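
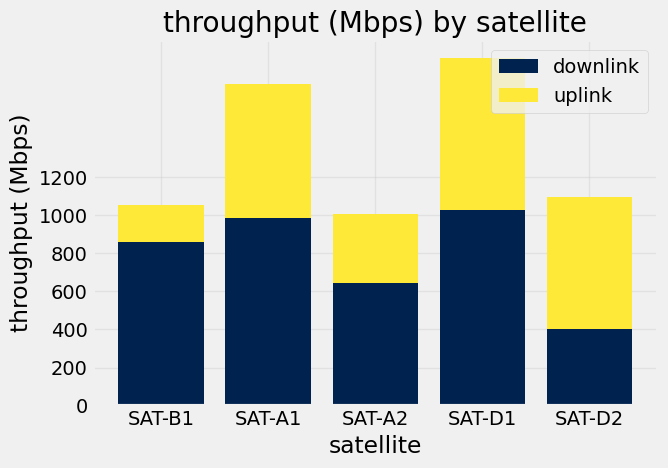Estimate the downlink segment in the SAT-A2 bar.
downlink top ≈ 600, bottom ≈ 0; segment ≈ 600.

≈ 600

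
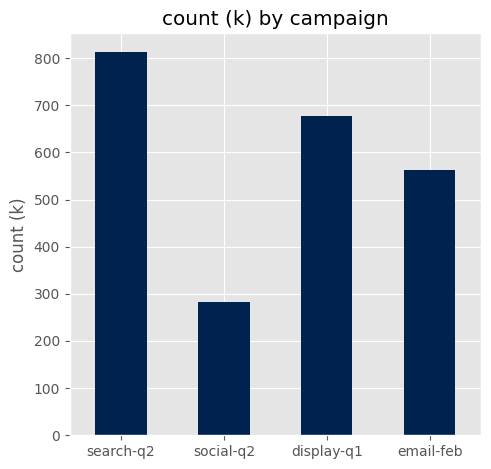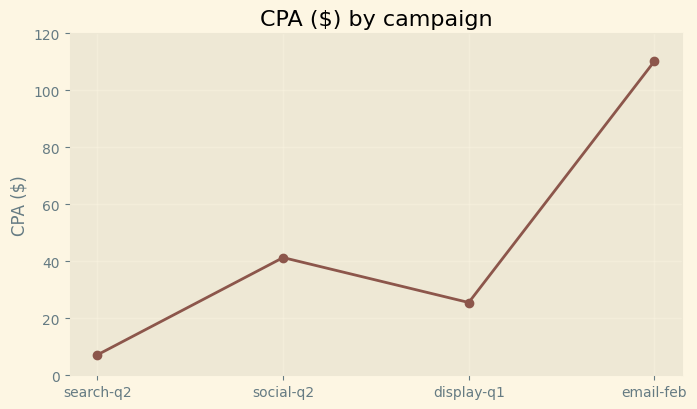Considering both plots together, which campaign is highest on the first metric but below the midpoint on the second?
search-q2

Chart 2 median CPA ($) ≈ 40; below-median campaigns: search-q2, display-q1. Among those, search-q2 has the highest count (k) (≈ 800).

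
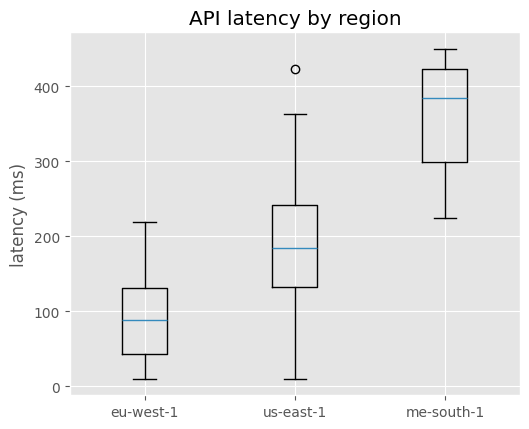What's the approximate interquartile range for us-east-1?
Q3 ≈ 250, Q1 ≈ 125; IQR ≈ 125.

≈ 125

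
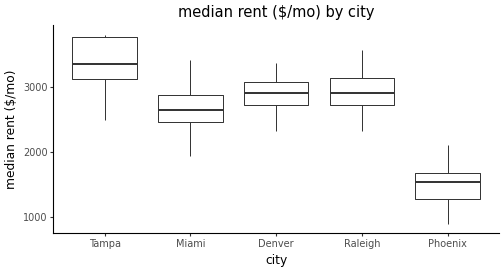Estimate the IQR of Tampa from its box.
≈ 600

Q3 ≈ 3800, Q1 ≈ 3200; IQR ≈ 600.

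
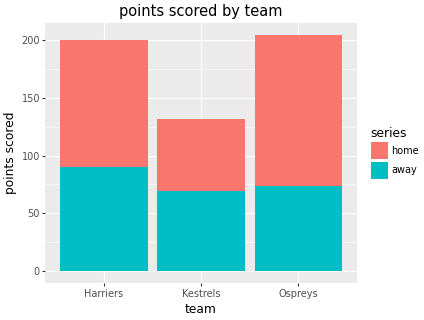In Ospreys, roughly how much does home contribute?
home top ≈ 200, bottom ≈ 80; segment ≈ 120.

≈ 120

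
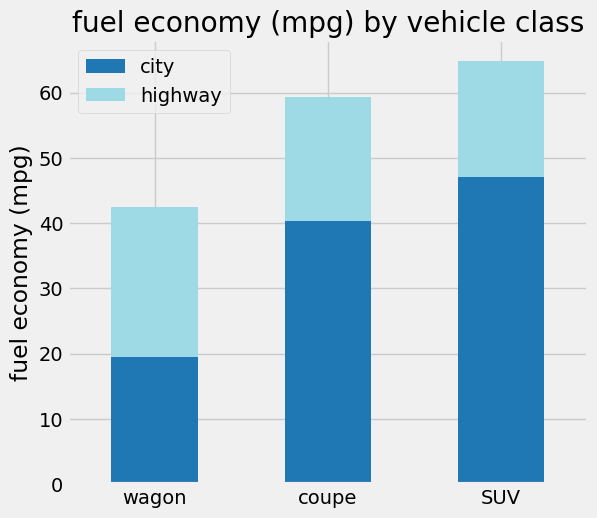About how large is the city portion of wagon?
≈ 20

city top ≈ 20, bottom ≈ 0; segment ≈ 20.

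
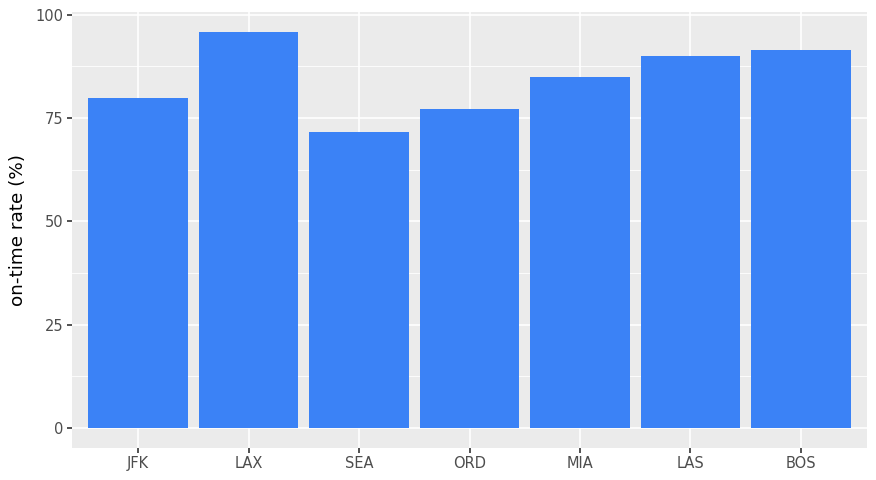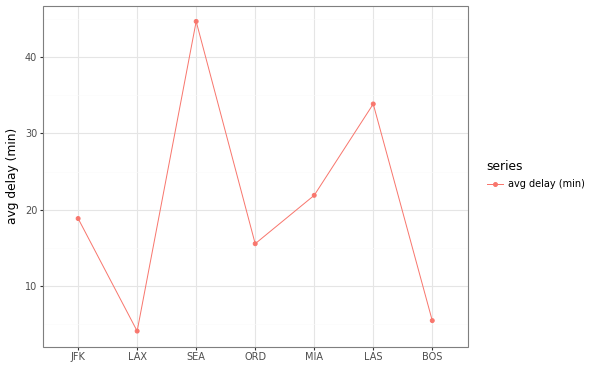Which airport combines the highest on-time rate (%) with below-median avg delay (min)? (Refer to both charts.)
Chart 2 median avg delay (min) ≈ 20; below-median airports: LAX, ORD, BOS. Among those, LAX has the highest on-time rate (%) (≈ 100).

LAX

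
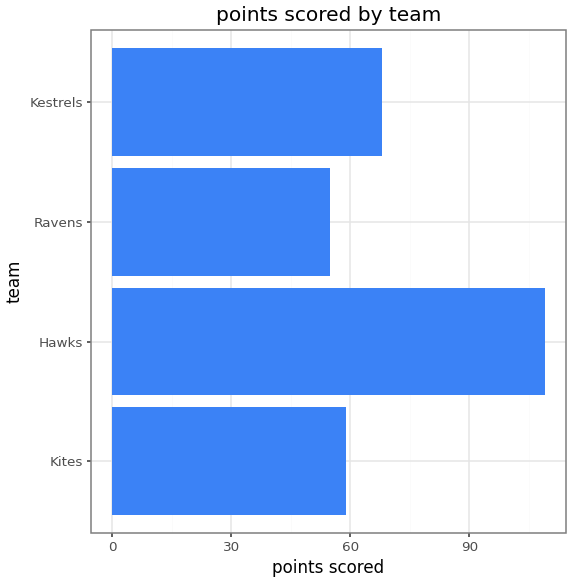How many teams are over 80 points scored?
Above 80: Hawks.

1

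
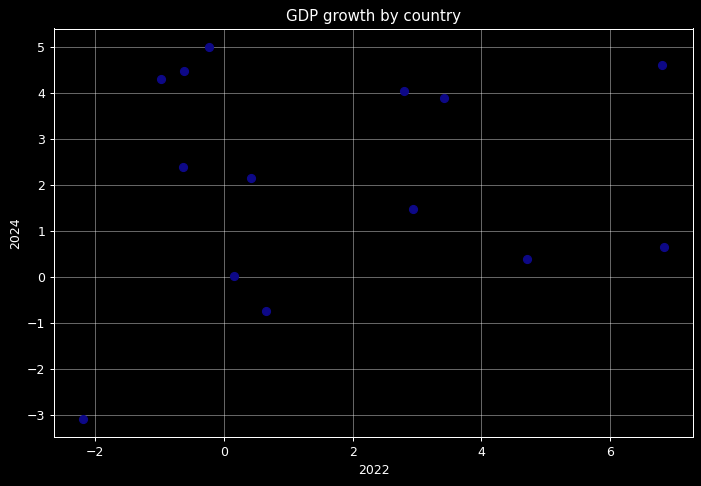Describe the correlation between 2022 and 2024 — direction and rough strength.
no clear correlation

Points are roughly uncorrelated; weak (|r| ≈ 0.1).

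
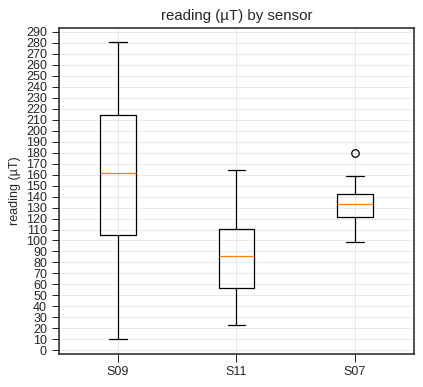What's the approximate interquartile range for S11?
Q3 ≈ 110, Q1 ≈ 60; IQR ≈ 50.

≈ 50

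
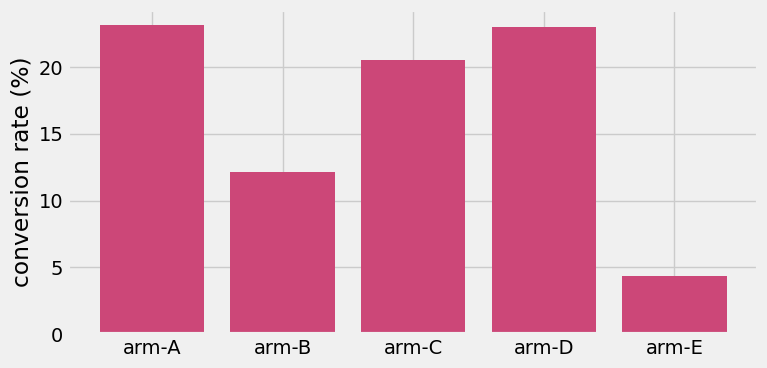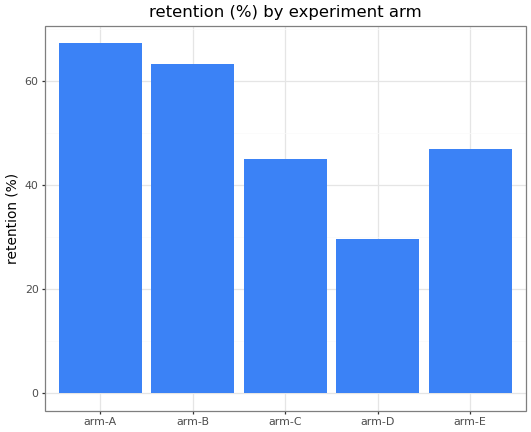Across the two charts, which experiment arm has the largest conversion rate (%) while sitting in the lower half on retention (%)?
Chart 2 median retention (%) ≈ 50; below-median experiment arms: arm-C, arm-D. Among those, arm-D has the highest conversion rate (%) (≈ 25).

arm-D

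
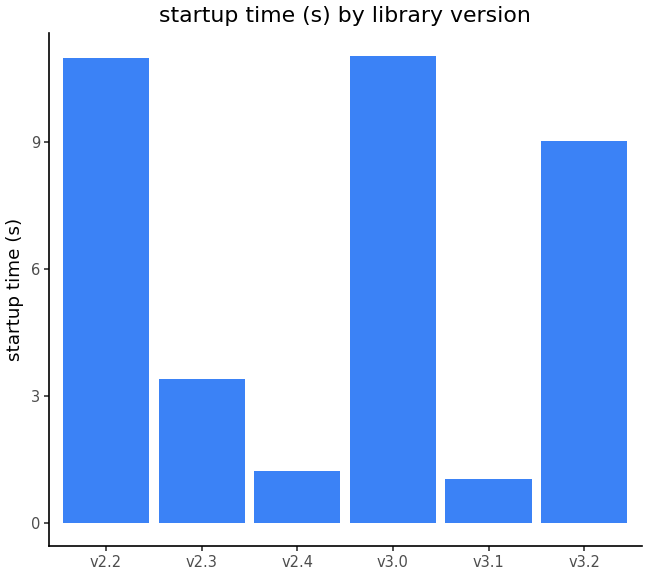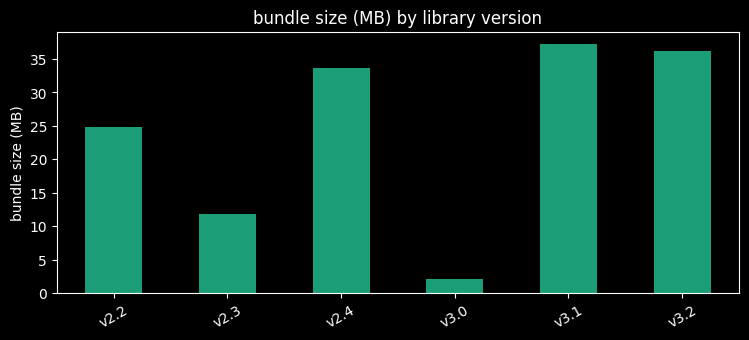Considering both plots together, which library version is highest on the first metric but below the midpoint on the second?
v3.0

Chart 2 median bundle size (MB) ≈ 30; below-median library versions: v2.2, v2.3, v3.0. Among those, v3.0 has the highest startup time (s) (≈ 12).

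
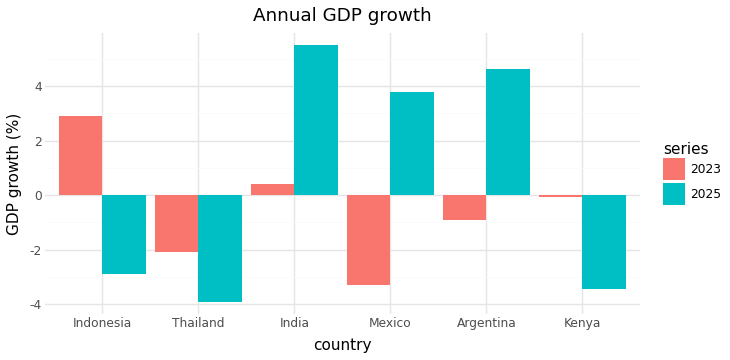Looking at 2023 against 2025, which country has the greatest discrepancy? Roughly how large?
Mexico, ≈ 7 %

Mexico: 2023 ≈ -3, 2025 ≈ 4 → gap ≈ 7. Next-largest (Indonesia) is only ≈ 6.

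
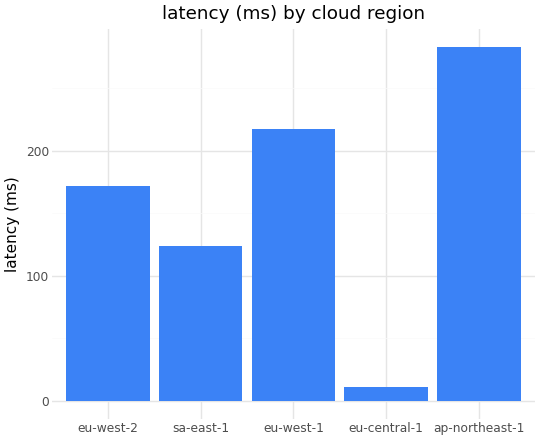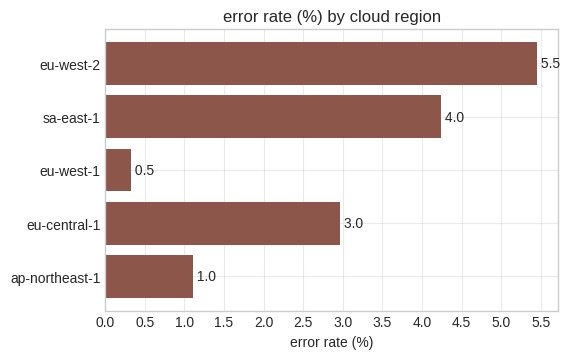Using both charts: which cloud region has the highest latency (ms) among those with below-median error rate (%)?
ap-northeast-1

Chart 2 median error rate (%) ≈ 3; below-median cloud regions: eu-west-1, ap-northeast-1. Among those, ap-northeast-1 has the highest latency (ms) (≈ 300).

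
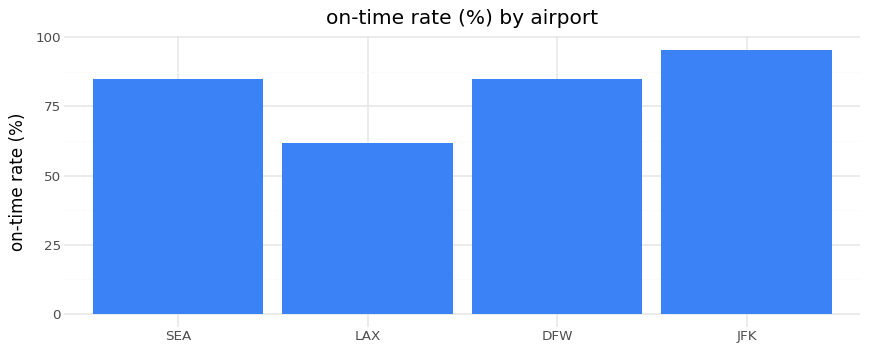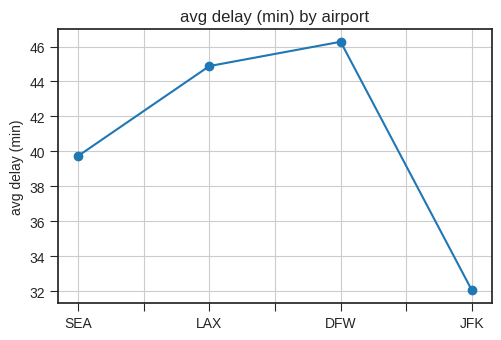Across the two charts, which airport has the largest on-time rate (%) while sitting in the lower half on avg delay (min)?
JFK

Chart 2 median avg delay (min) ≈ 40; below-median airports: SEA, JFK. Among those, JFK has the highest on-time rate (%) (≈ 100).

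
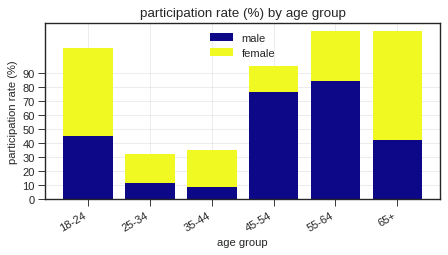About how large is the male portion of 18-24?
≈ 50

male top ≈ 50, bottom ≈ 0; segment ≈ 50.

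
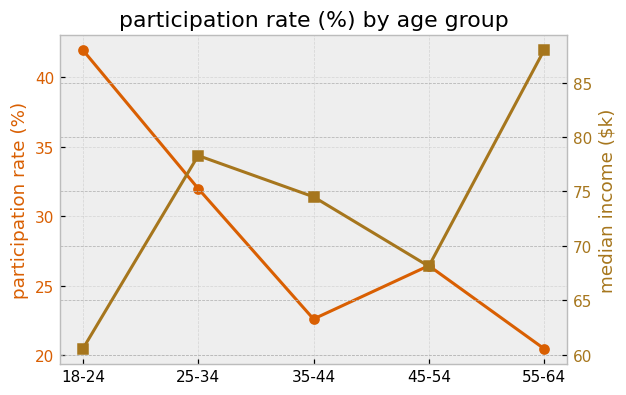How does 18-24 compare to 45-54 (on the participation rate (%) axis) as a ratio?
18-24 ≈ 42, 45-54 ≈ 26; 42/26 ≈ 1.62.

≈ 1.62×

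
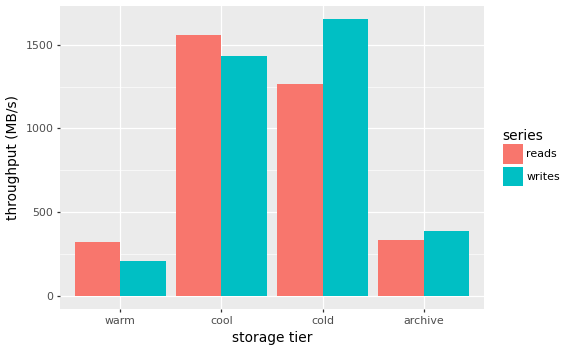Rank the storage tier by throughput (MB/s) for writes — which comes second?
cool

Top 3 for writes: cold ≈ 1600, cool ≈ 1400, archive ≈ 400.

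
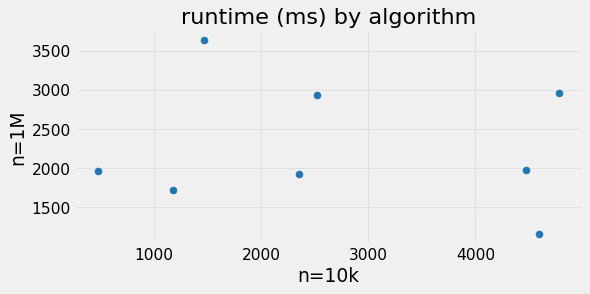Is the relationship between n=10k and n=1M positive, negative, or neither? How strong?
Points are roughly uncorrelated; weak (|r| ≈ 0.1).

no clear correlation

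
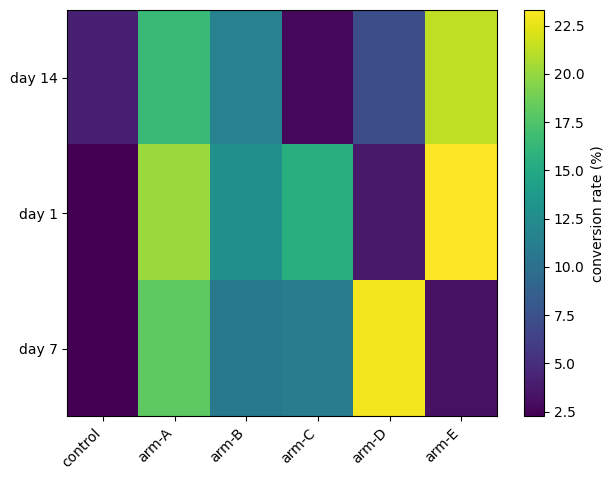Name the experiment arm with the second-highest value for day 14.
arm-A

Top 3 for day 14: arm-E ≈ 22, arm-A ≈ 16, arm-B ≈ 12.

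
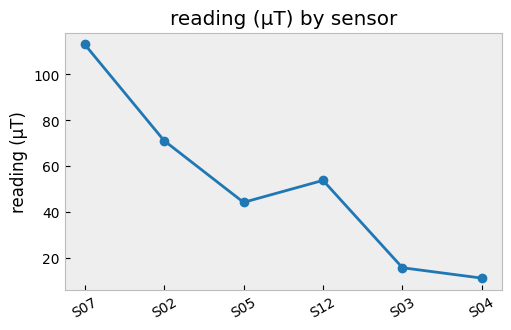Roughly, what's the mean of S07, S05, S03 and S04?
≈ 45

(110 + 40 + 20 + 10) / 4 ≈ 45.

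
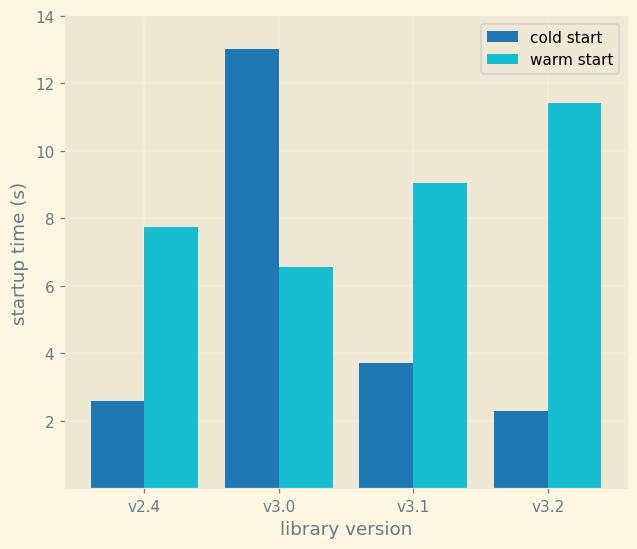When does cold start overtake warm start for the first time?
v3.0

v2.4: cold start ≈ 2 vs warm start ≈ 8 (not yet); v3.0: cold start ≈ 14 vs warm start ≈ 6 (first crossover).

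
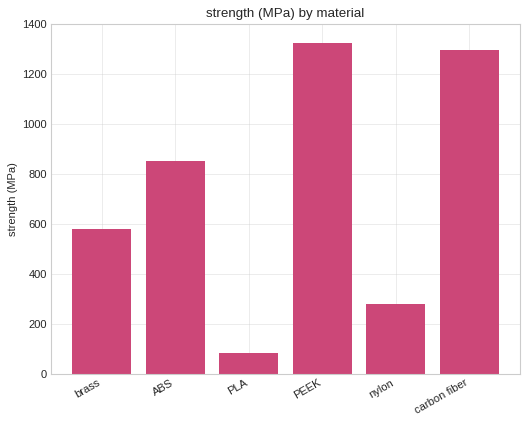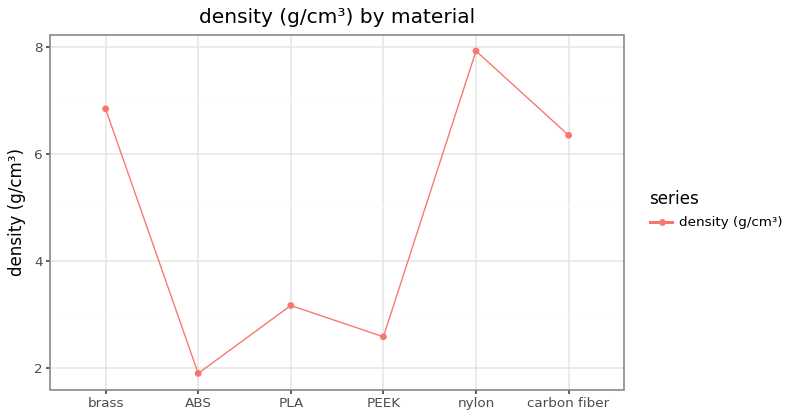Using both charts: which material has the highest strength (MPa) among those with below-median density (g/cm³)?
PEEK

Chart 2 median density (g/cm³) ≈ 5; below-median materials: ABS, PLA, PEEK. Among those, PEEK has the highest strength (MPa) (≈ 1400).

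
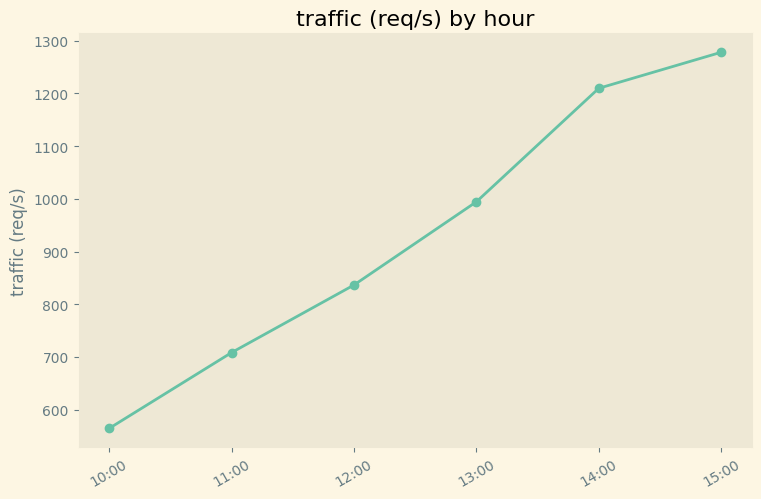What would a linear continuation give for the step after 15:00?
≈ 1450

Last three: 1000, 1200, 1300 → slope ≈ 150/step → next ≈ 1450.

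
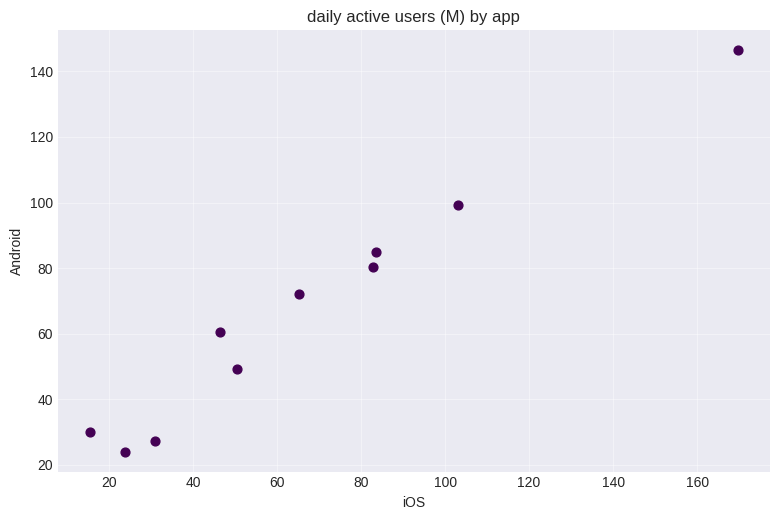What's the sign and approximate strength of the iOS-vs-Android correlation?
positive, strong

Points are positively correlated; strong (|r| ≈ 1.0).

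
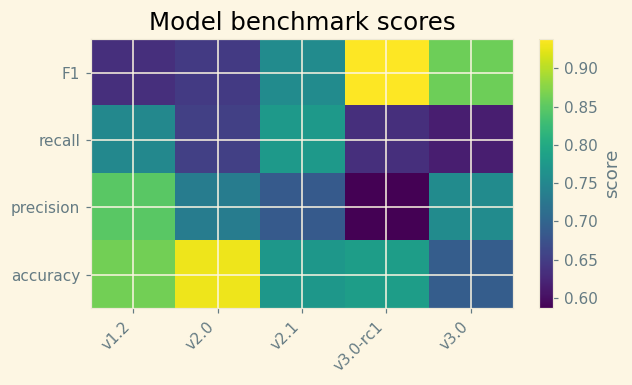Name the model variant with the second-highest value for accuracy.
Top 3 for accuracy: v2.0 ≈ 0.95, v1.2 ≈ 0.85, v3.0-rc1 ≈ 0.80.

v1.2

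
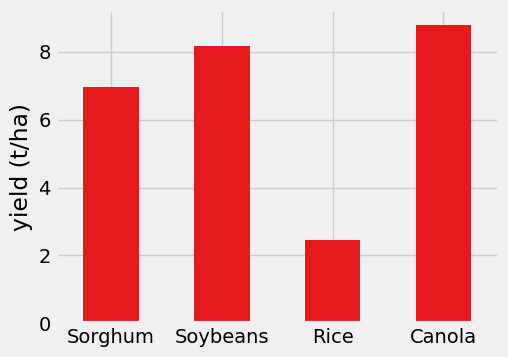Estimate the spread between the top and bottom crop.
≈ 7

Max Canola ≈ 9, min Rice ≈ 2; range ≈ 7.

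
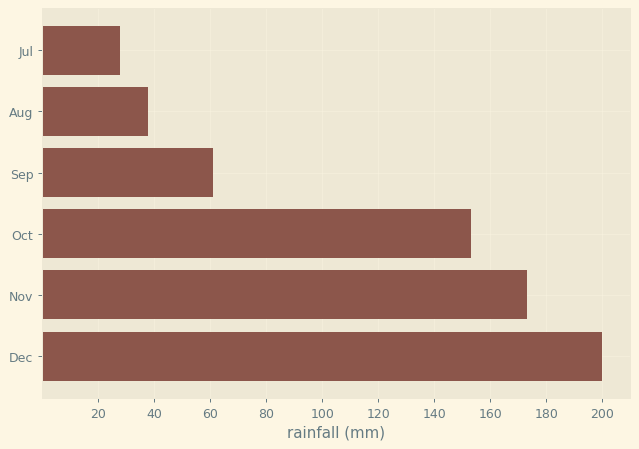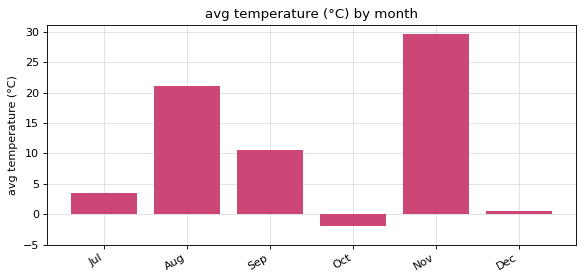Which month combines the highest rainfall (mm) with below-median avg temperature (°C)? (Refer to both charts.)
Dec

Chart 2 median avg temperature (°C) ≈ 5; below-median months: Jul, Oct, Dec. Among those, Dec has the highest rainfall (mm) (≈ 200).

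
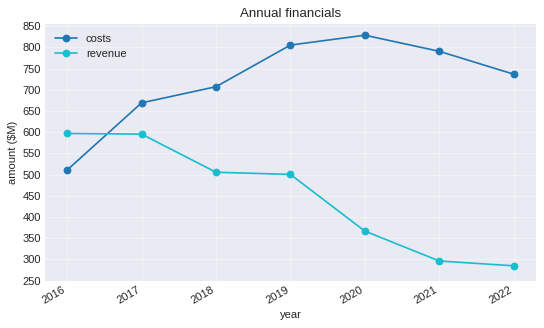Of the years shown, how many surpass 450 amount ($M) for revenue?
Above 450: 2016, 2017, 2018, 2019.

4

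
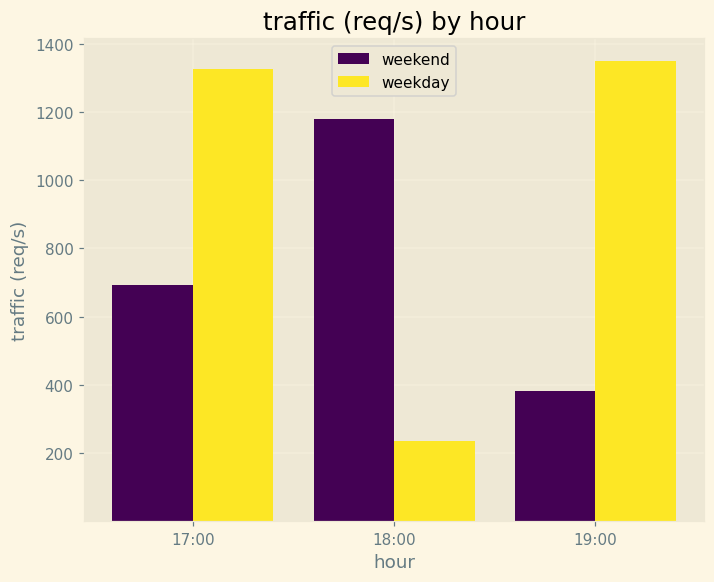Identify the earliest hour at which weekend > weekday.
18:00

17:00: weekend ≈ 600 vs weekday ≈ 1400 (not yet); 18:00: weekend ≈ 1200 vs weekday ≈ 200 (first crossover).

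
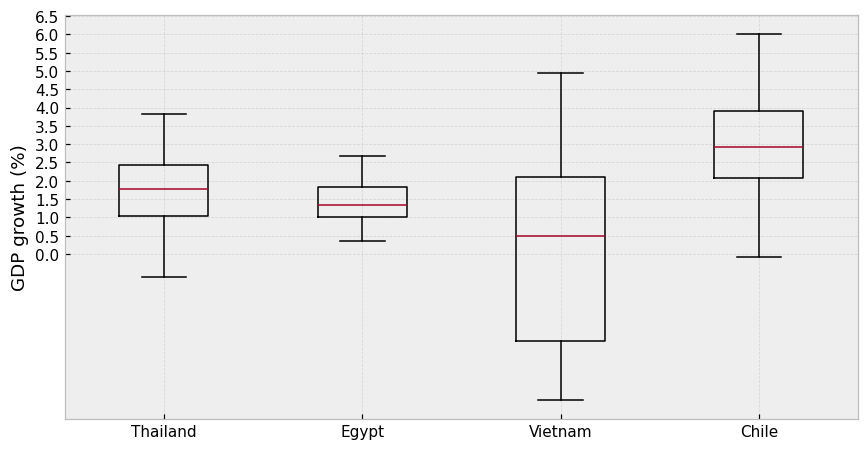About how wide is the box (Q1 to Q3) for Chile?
≈ 2.0

Q3 ≈ 4.0, Q1 ≈ 2.0; IQR ≈ 2.0.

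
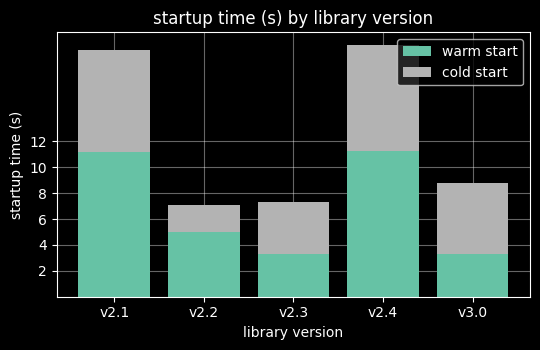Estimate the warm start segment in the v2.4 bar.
warm start top ≈ 12, bottom ≈ 0; segment ≈ 12.

≈ 12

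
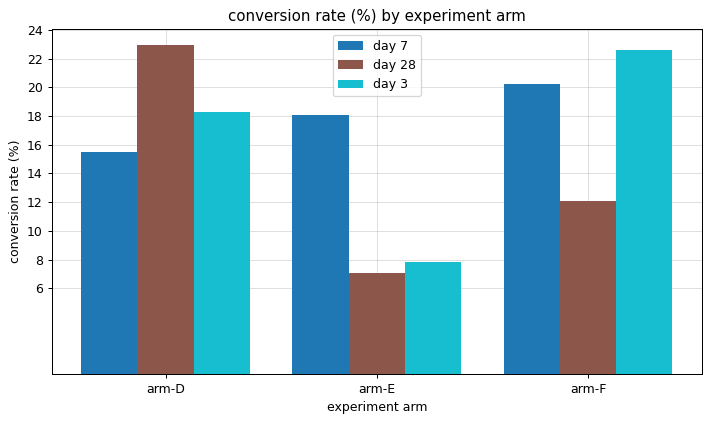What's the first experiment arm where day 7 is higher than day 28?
arm-D: day 7 ≈ 16 vs day 28 ≈ 22 (not yet); arm-E: day 7 ≈ 18 vs day 28 ≈ 8 (first crossover).

arm-E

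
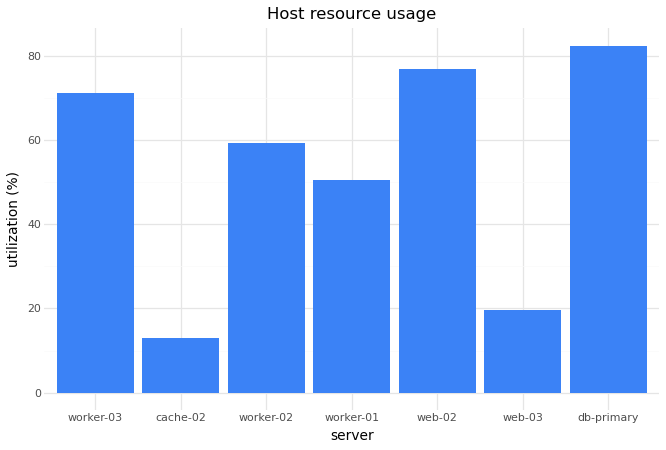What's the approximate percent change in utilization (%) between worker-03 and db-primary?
worker-03 ≈ 70, db-primary ≈ 80; (80 − 70) / 70 ≈ +14.3%.

≈ +14.3%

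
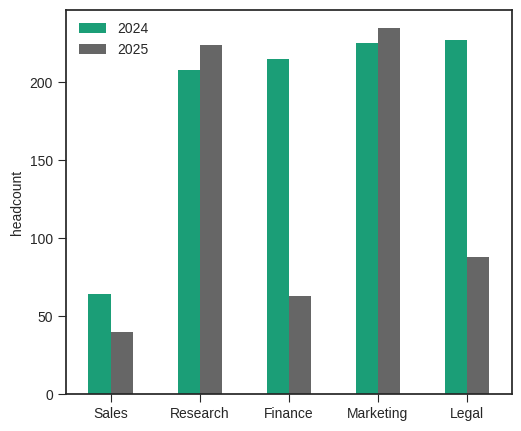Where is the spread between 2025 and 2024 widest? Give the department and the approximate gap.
Finance, ≈ 160

Finance: 2025 ≈ 60, 2024 ≈ 220 → gap ≈ 160. Next-largest (Legal) is only ≈ 140.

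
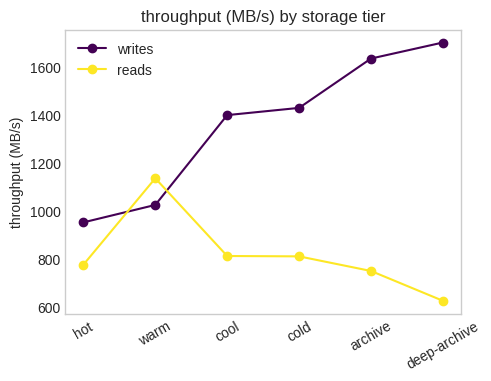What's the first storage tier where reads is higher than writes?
warm

hot: reads ≈ 800 vs writes ≈ 1000 (not yet); warm: reads ≈ 1100 vs writes ≈ 1000 (first crossover).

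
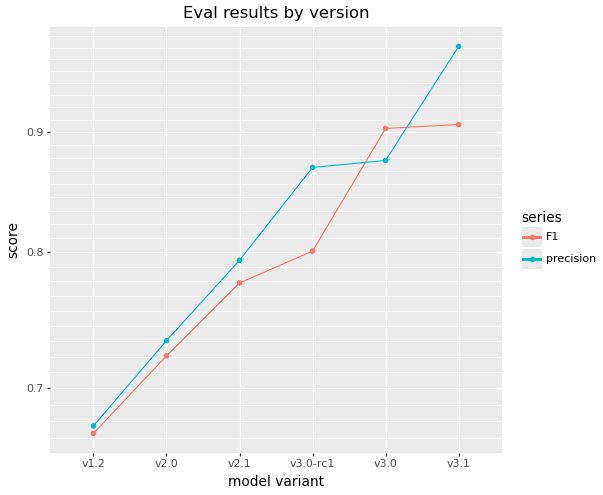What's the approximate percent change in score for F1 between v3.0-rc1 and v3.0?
v3.0-rc1 ≈ 0.80, v3.0 ≈ 0.90; (0.90 − 0.80) / 0.80 ≈ +12.5%.

≈ +12.5%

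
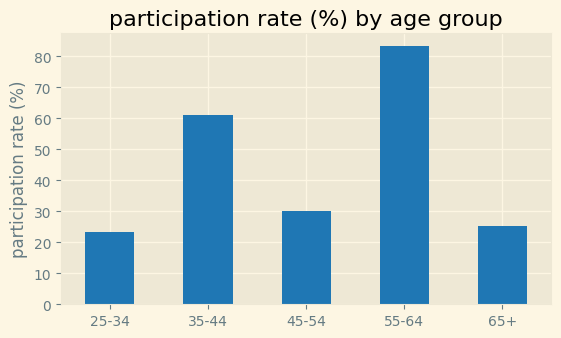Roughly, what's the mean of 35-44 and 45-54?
≈ 45

(60 + 30) / 2 ≈ 45.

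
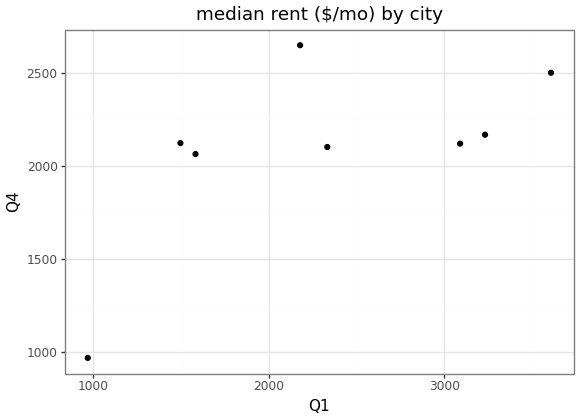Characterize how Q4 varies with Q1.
positive, moderate

Points are positively correlated; moderate (|r| ≈ 0.6).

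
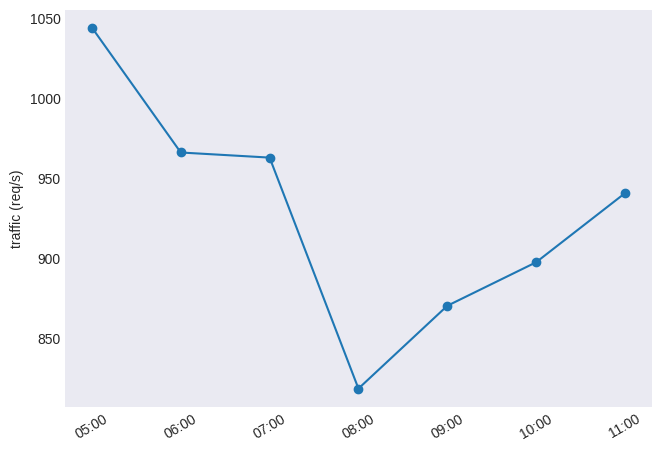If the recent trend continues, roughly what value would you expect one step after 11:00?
≈ 970

Last three: 880, 900, 940 → slope ≈ 30/step → next ≈ 970.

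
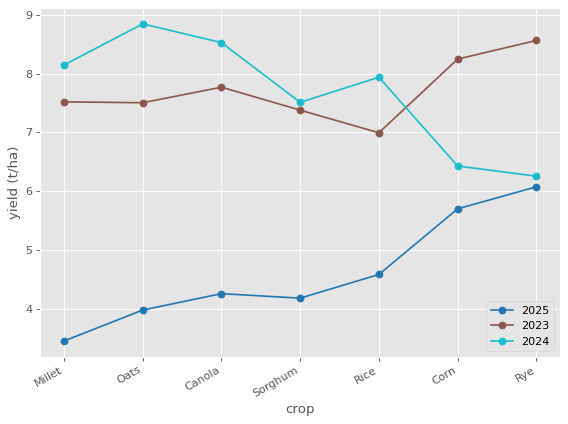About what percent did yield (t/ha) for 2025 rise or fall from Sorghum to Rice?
≈ +12.5%

Sorghum ≈ 4.0, Rice ≈ 4.5; (4.5 − 4.0) / 4.0 ≈ +12.5%.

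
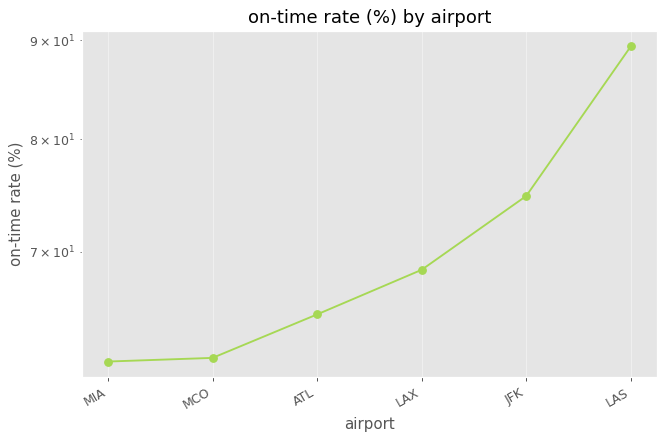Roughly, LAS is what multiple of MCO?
LAS ≈ 90, MCO ≈ 60; 90/60 ≈ 1.5.

≈ 1.5×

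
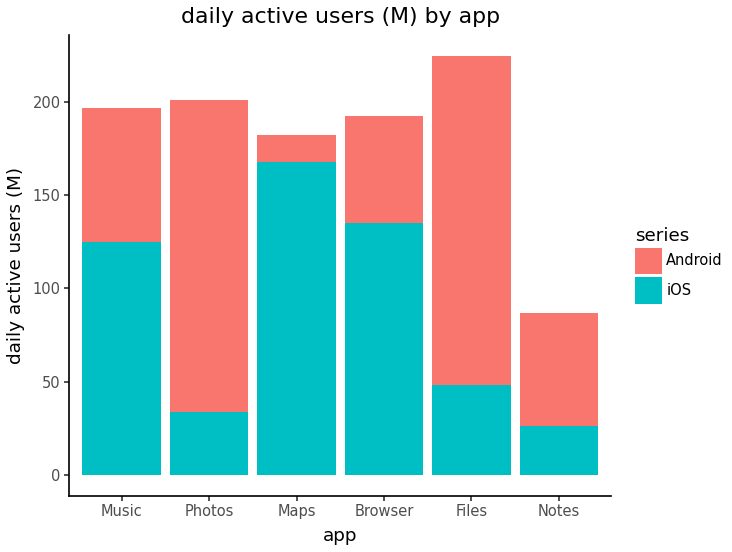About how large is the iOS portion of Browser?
≈ 140

iOS top ≈ 140, bottom ≈ 0; segment ≈ 140.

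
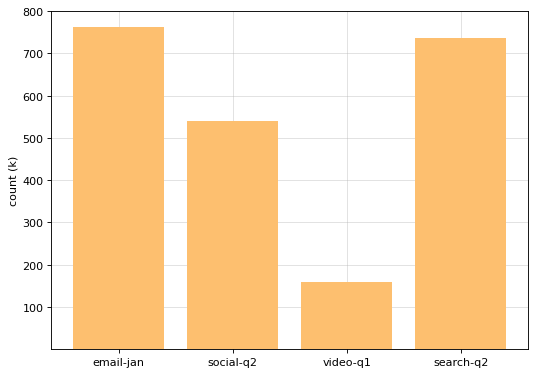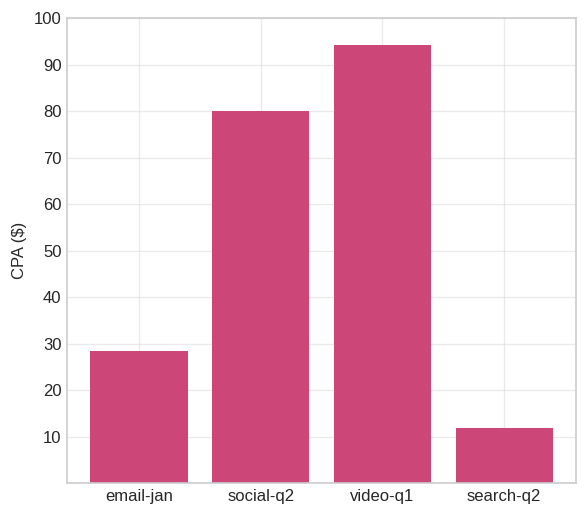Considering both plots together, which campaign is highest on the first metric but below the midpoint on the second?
email-jan

Chart 2 median CPA ($) ≈ 50; below-median campaigns: email-jan, search-q2. Among those, email-jan has the highest count (k) (≈ 800).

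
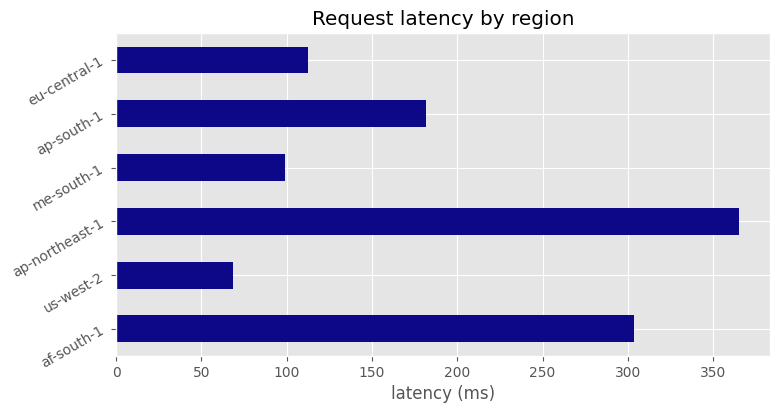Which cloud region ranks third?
Top 4: ap-northeast-1 ≈ 350, af-south-1 ≈ 300, ap-south-1 ≈ 200, eu-central-1 ≈ 100.

ap-south-1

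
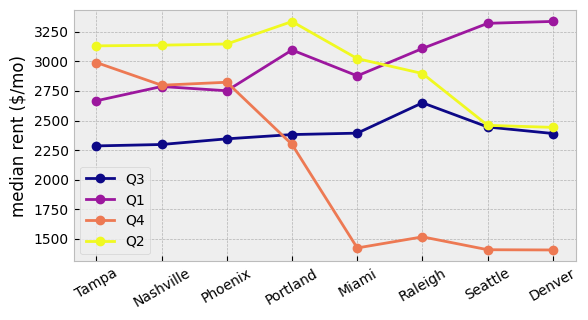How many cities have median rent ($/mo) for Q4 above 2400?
3

Above 2400: Tampa, Nashville, Phoenix.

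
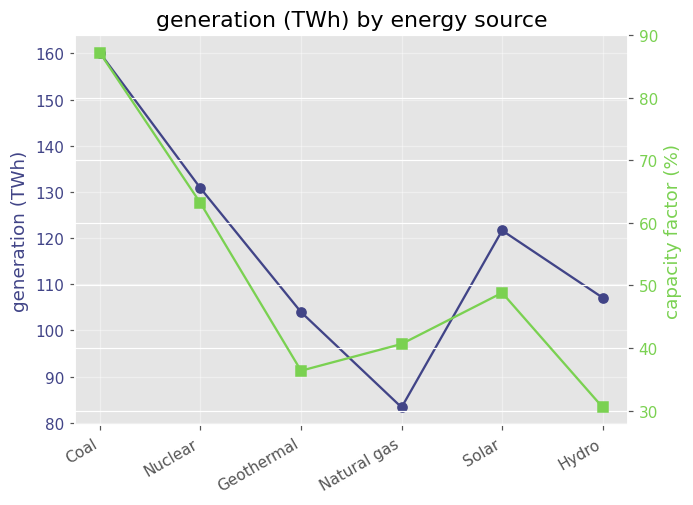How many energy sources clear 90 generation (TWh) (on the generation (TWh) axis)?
5

Above 90: Coal, Nuclear, Geothermal, Solar, Hydro.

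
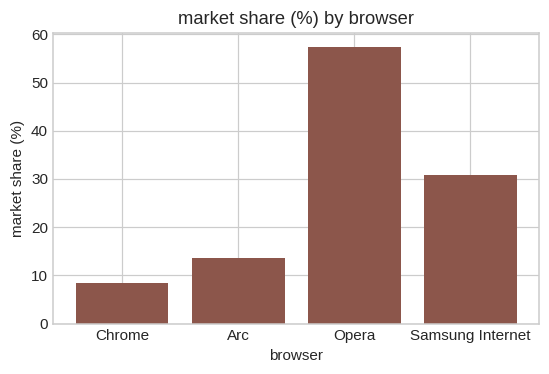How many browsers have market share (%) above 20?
2

Above 20: Opera, Samsung Internet.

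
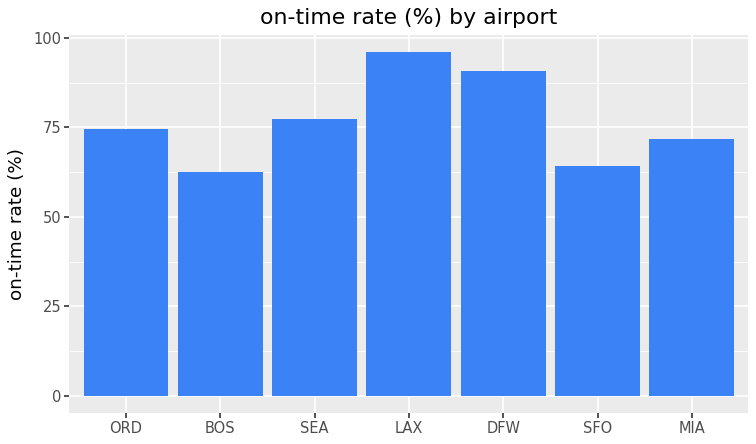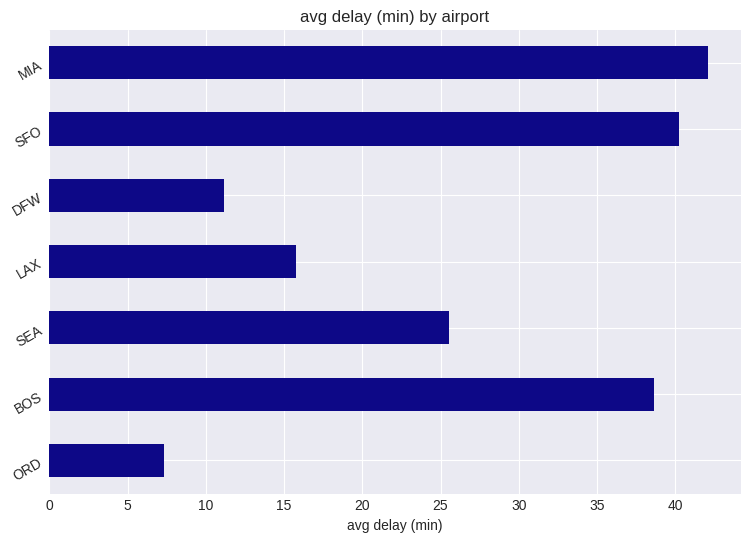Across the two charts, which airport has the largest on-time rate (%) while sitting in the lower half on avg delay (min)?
Chart 2 median avg delay (min) ≈ 25; below-median airports: ORD, LAX, DFW. Among those, LAX has the highest on-time rate (%) (≈ 100).

LAX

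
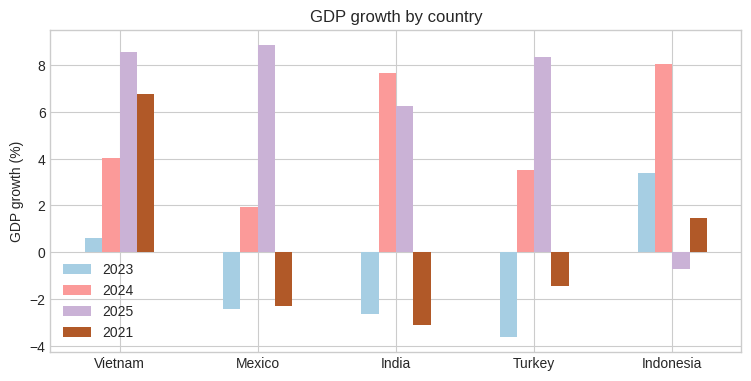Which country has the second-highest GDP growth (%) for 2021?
Indonesia

Top 3 for 2021: Vietnam ≈ 6, Indonesia ≈ 2, Turkey ≈ -2.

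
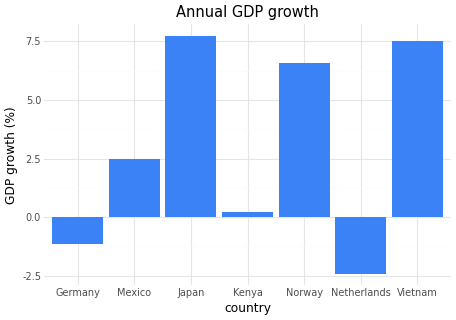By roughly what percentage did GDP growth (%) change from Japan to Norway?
Japan ≈ 8, Norway ≈ 7; (7 − 8) / 8 ≈ -12.5%.

≈ -12.5%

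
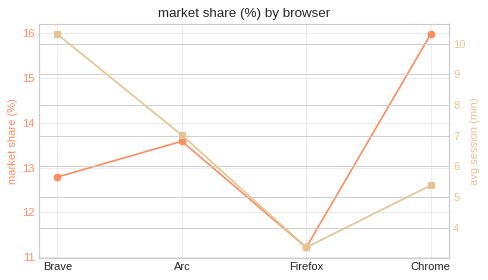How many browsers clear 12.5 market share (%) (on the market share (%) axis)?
3

Above 12.5: Brave, Arc, Chrome.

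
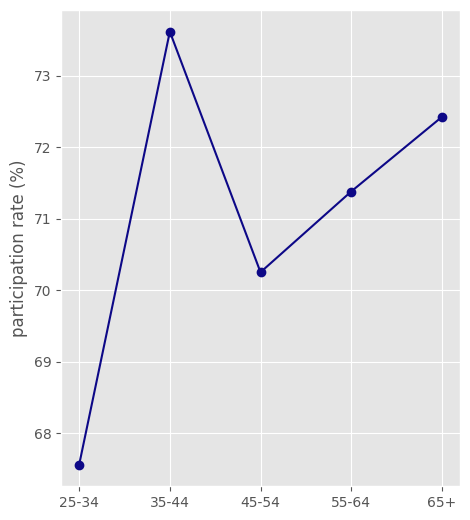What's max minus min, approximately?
≈ 6

Max 35-44 ≈ 74, min 25-34 ≈ 68; range ≈ 6.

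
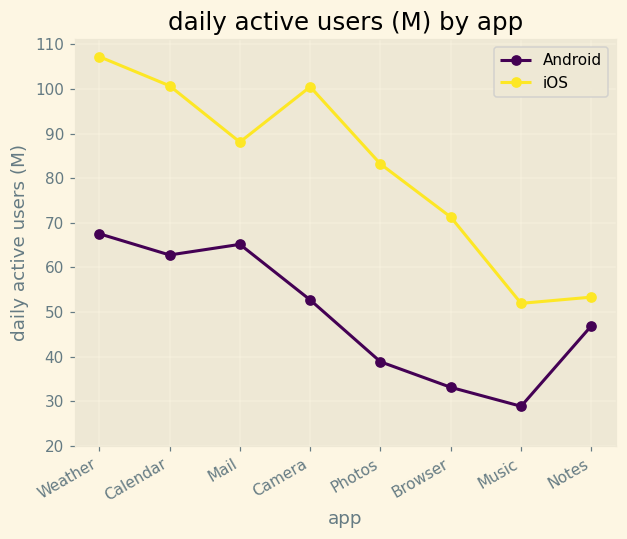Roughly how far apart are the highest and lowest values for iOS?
≈ 60

Max Weather ≈ 110, min Music ≈ 50; range ≈ 60.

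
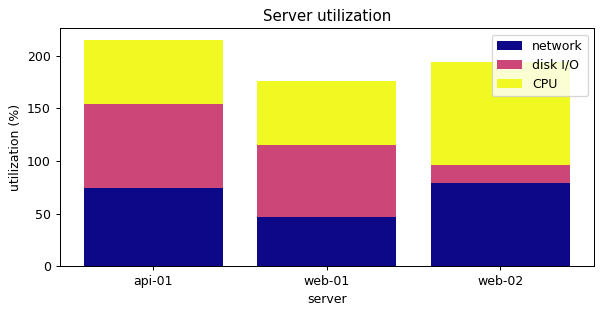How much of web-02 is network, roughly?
≈ 80

network top ≈ 80, bottom ≈ 0; segment ≈ 80.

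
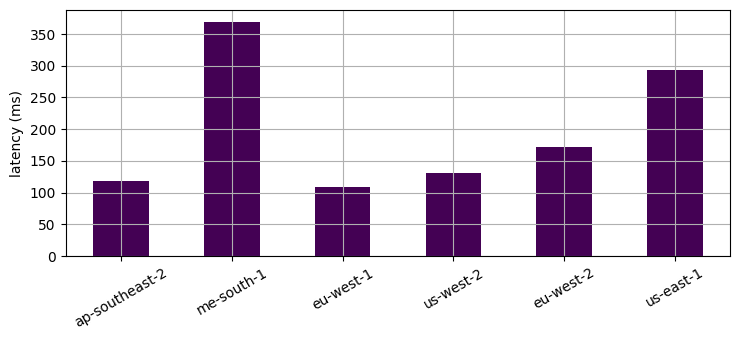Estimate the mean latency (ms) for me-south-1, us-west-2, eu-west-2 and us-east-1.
(350 + 150 + 150 + 300) / 4 ≈ 238.

≈ 238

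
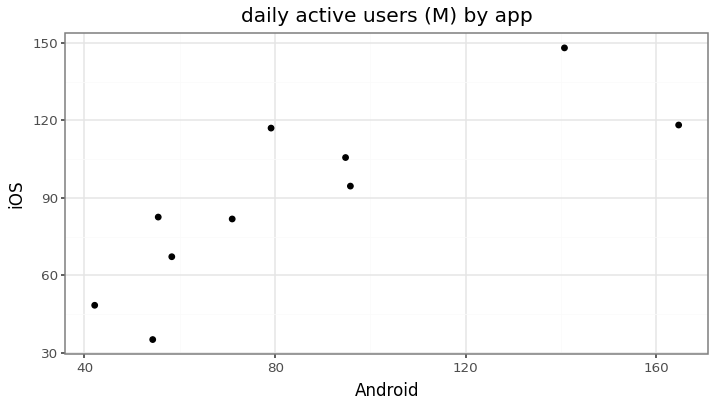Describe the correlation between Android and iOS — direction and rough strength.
Points are positively correlated; strong (|r| ≈ 0.8).

positive, strong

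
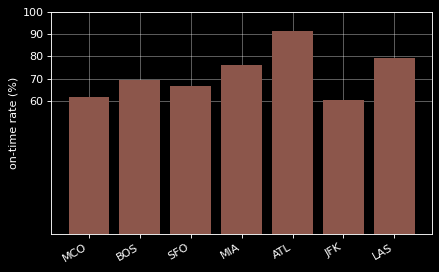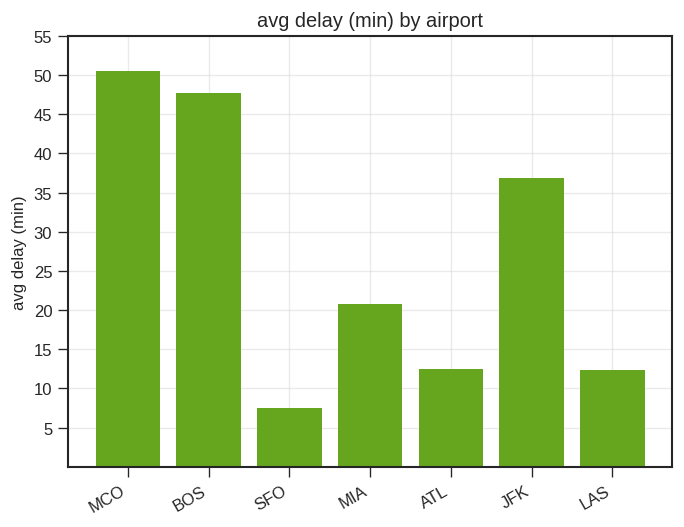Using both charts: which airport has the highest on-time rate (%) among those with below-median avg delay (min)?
Chart 2 median avg delay (min) ≈ 20; below-median airports: SFO, ATL, LAS. Among those, ATL has the highest on-time rate (%) (≈ 90).

ATL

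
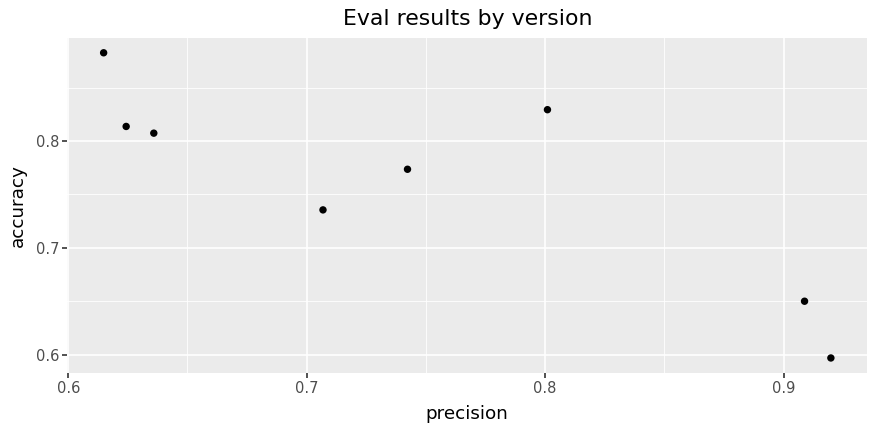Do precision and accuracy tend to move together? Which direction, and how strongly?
negative, strong

Points are negatively correlated; strong (|r| ≈ 0.8).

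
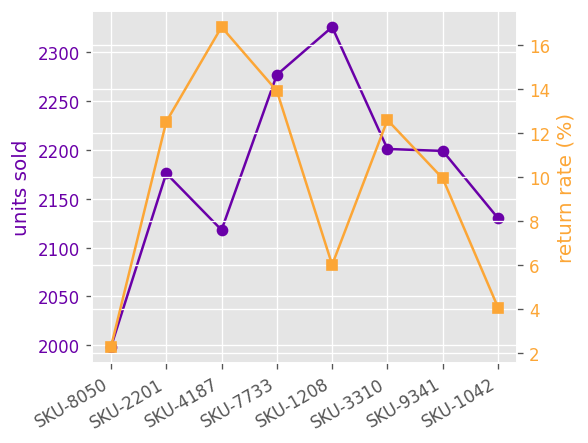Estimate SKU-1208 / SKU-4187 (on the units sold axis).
≈ 1.12×

SKU-1208 ≈ 2350, SKU-4187 ≈ 2100; 2350/2100 ≈ 1.12.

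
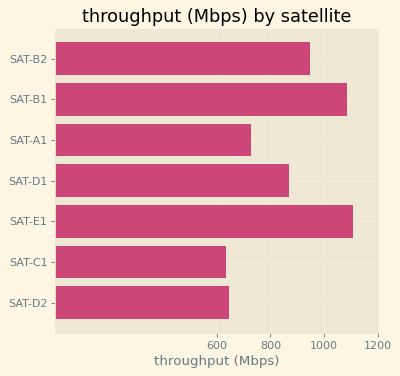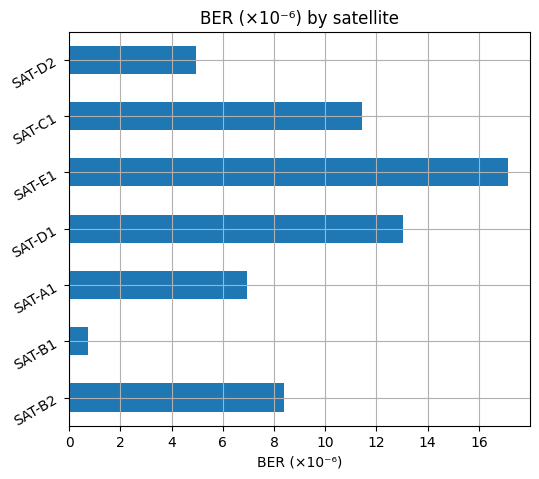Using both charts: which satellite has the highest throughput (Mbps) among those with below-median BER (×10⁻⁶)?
SAT-B1

Chart 2 median BER (×10⁻⁶) ≈ 8; below-median satellites: SAT-B1, SAT-A1, SAT-D2. Among those, SAT-B1 has the highest throughput (Mbps) (≈ 1000).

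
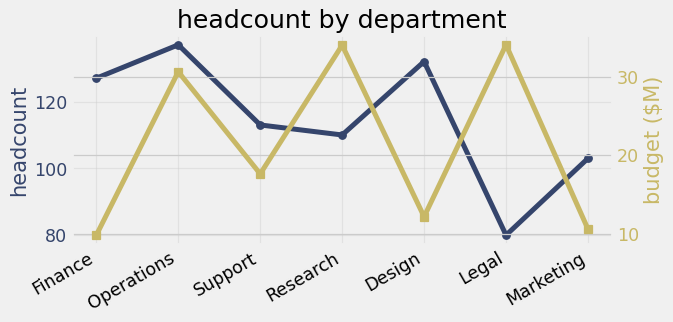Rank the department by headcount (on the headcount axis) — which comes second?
Design

Top 3 (on the headcount axis): Operations ≈ 135, Design ≈ 130, Finance ≈ 125.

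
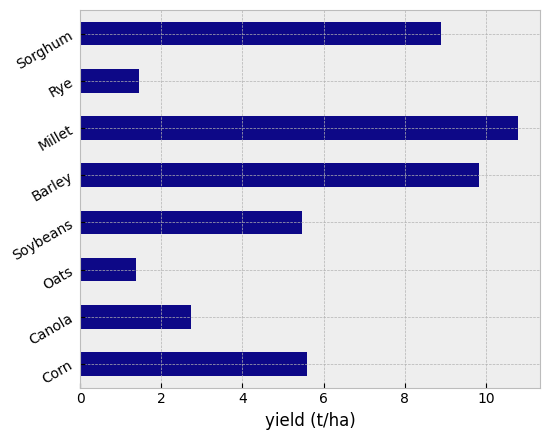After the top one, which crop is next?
Barley

Top 3: Millet ≈ 11, Barley ≈ 10, Sorghum ≈ 9.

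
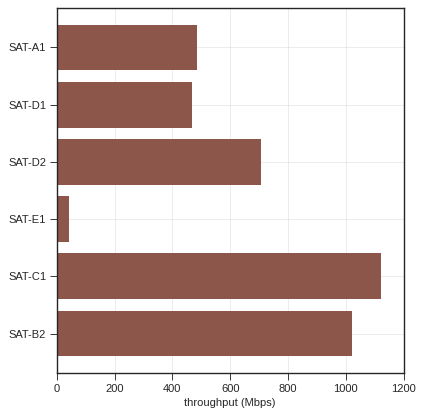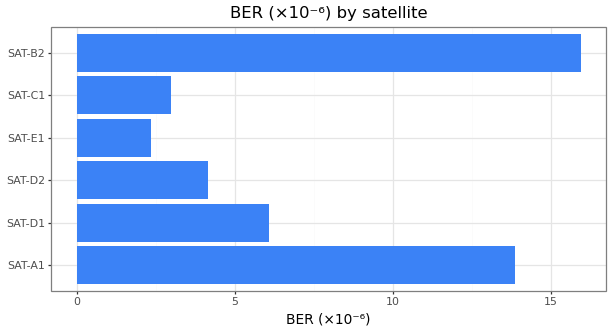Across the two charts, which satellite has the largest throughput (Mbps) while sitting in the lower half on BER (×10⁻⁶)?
Chart 2 median BER (×10⁻⁶) ≈ 6; below-median satellites: SAT-D2, SAT-E1, SAT-C1. Among those, SAT-C1 has the highest throughput (Mbps) (≈ 1200).

SAT-C1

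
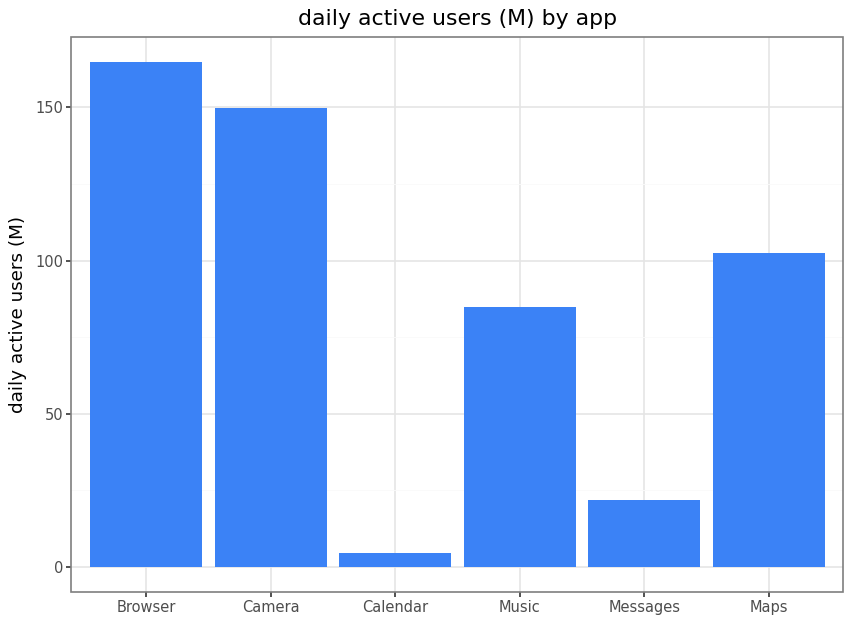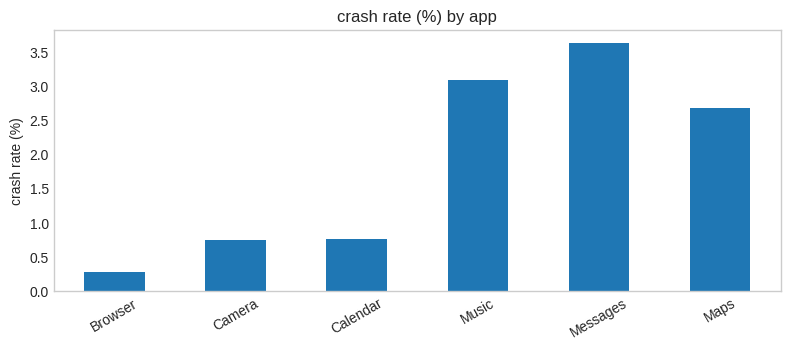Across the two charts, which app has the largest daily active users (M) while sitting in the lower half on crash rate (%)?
Chart 2 median crash rate (%) ≈ 1.5; below-median apps: Browser, Camera, Calendar. Among those, Browser has the highest daily active users (M) (≈ 160).

Browser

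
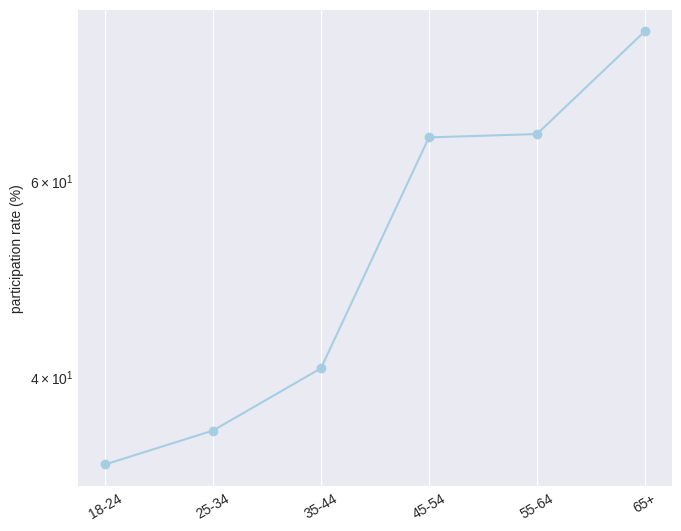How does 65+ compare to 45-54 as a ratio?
65+ ≈ 80, 45-54 ≈ 65; 80/65 ≈ 1.23.

≈ 1.23×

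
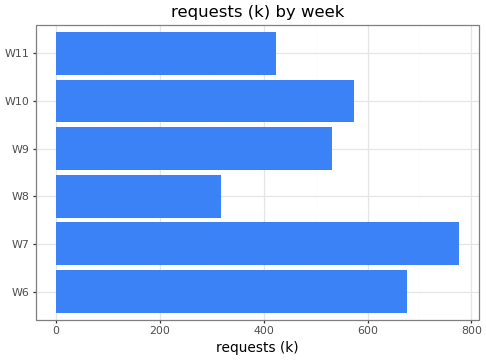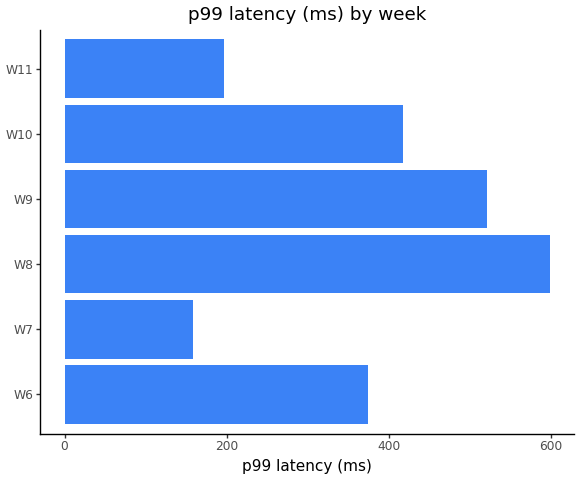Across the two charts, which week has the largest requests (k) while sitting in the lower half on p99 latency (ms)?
W7

Chart 2 median p99 latency (ms) ≈ 400; below-median weeks: W6, W7, W11. Among those, W7 has the highest requests (k) (≈ 800).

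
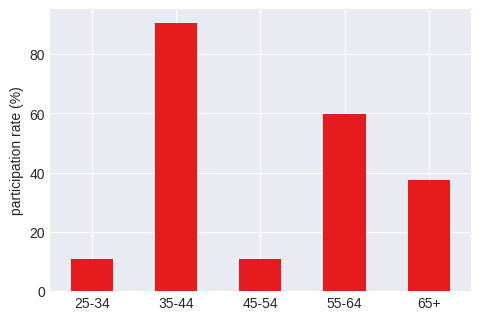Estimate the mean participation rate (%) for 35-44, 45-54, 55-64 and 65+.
≈ 50

(90 + 10 + 60 + 40) / 4 ≈ 50.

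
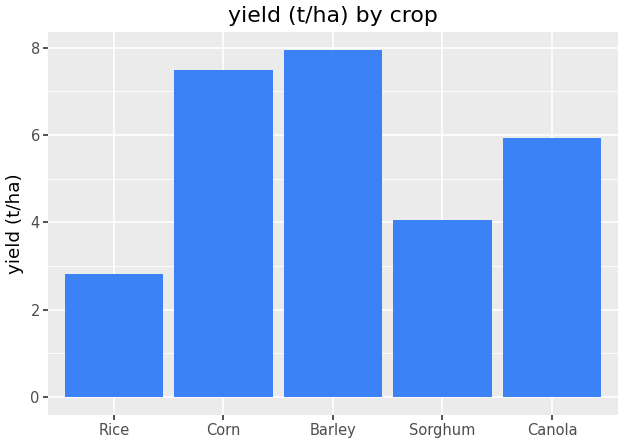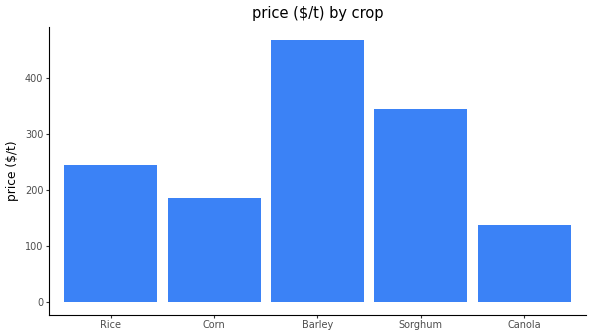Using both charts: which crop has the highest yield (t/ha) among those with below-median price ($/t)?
Corn

Chart 2 median price ($/t) ≈ 250; below-median crops: Corn, Canola. Among those, Corn has the highest yield (t/ha) (≈ 7).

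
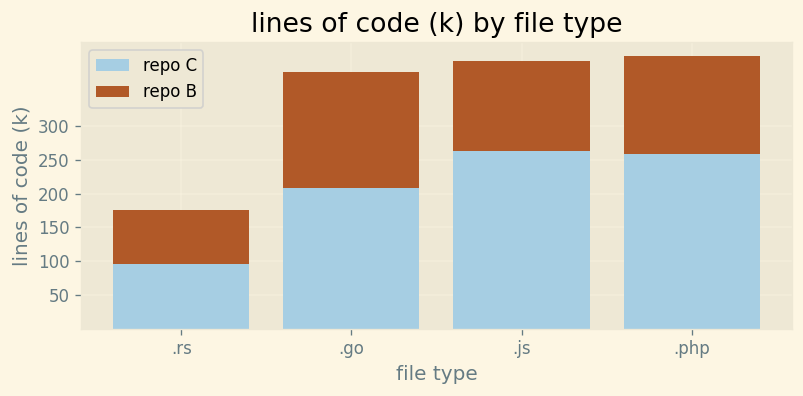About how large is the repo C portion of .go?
repo C top ≈ 200, bottom ≈ 0; segment ≈ 200.

≈ 200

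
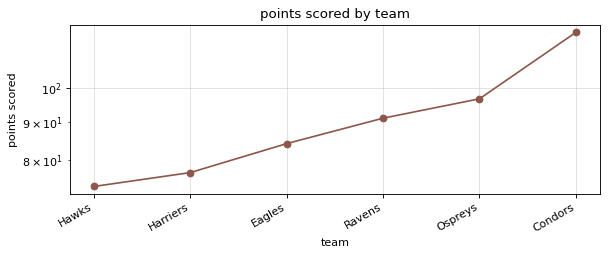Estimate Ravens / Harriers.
≈ 1.2×

Ravens ≈ 90, Harriers ≈ 75; 90/75 ≈ 1.2.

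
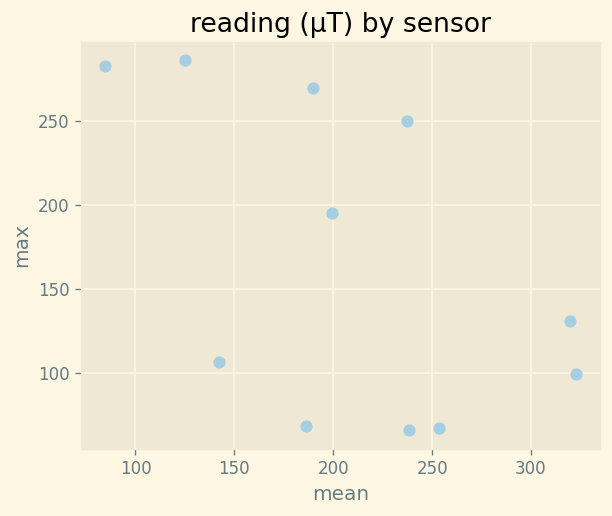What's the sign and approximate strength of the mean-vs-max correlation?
Points are negatively correlated; moderate (|r| ≈ 0.5).

negative, moderate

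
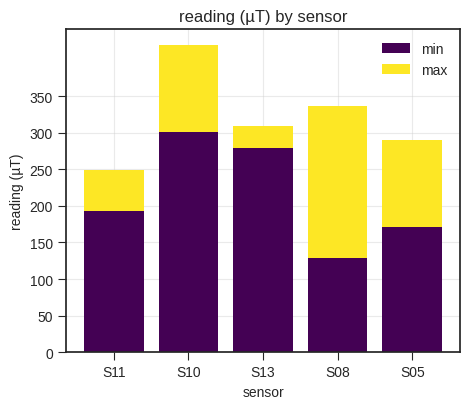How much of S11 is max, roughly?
max top ≈ 250, bottom ≈ 200; segment ≈ 50.

≈ 50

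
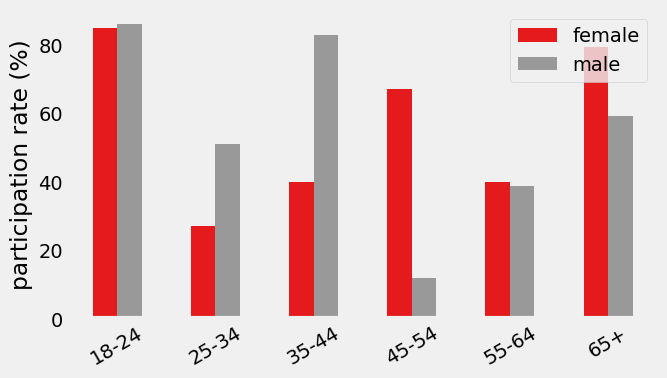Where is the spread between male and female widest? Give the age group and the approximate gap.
45-54: male ≈ 10, female ≈ 70 → gap ≈ 60. Next-largest (35-44) is only ≈ 40.

45-54, ≈ 60 %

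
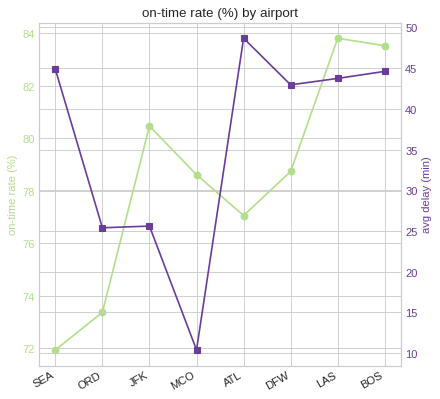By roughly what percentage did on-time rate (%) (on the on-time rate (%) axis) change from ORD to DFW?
ORD ≈ 73, DFW ≈ 79; (79 − 73) / 73 ≈ +8.2%.

≈ +8.2%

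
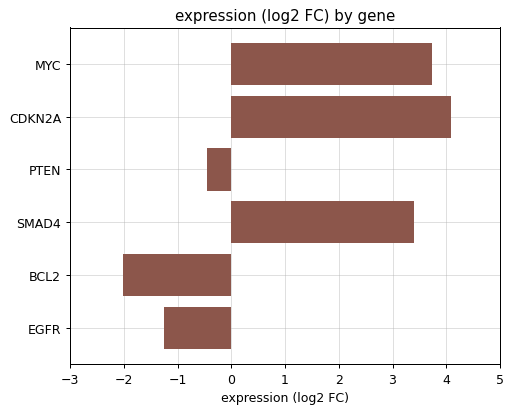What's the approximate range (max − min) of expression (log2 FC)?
Max CDKN2A ≈ 4, min BCL2 ≈ -2; range ≈ 6.

≈ 6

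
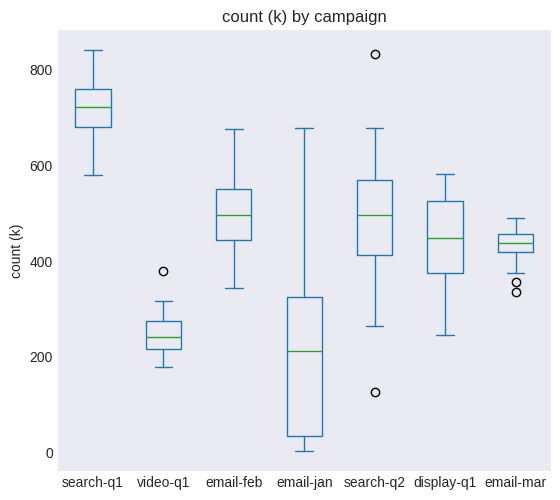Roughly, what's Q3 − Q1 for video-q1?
Q3 ≈ 250, Q1 ≈ 200; IQR ≈ 50.

≈ 50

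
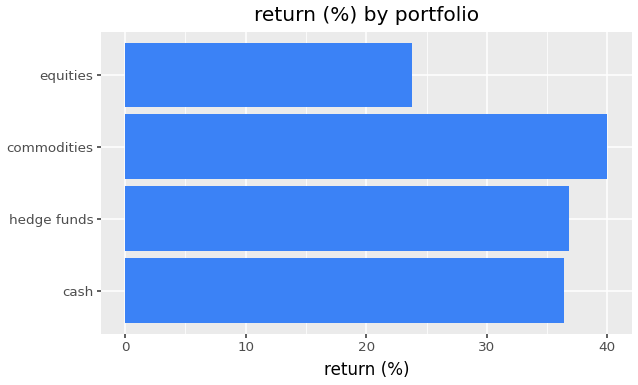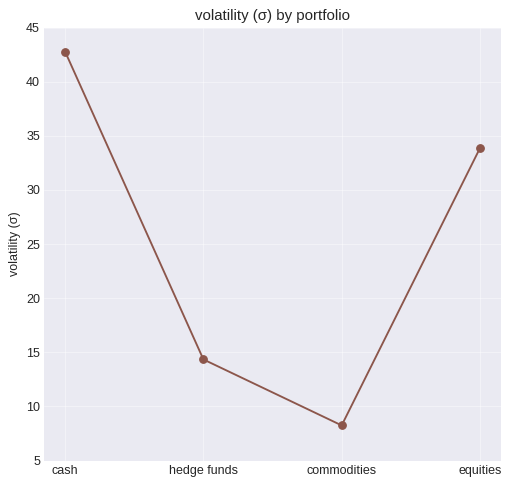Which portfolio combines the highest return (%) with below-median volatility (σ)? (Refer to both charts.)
Chart 2 median volatility (σ) ≈ 25; below-median portfolios: hedge funds, commodities. Among those, commodities has the highest return (%) (≈ 40).

commodities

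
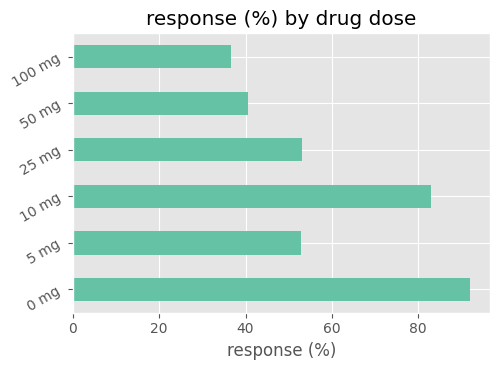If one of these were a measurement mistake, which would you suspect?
0 mg ≈ 90; the rest sit between ≈ 40 and ≈ 80.

0 mg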